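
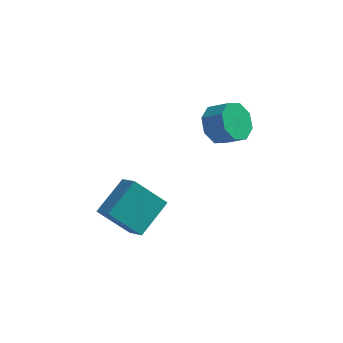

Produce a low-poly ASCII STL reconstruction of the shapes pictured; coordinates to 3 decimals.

solid 
facet normal -0.719 -0.080 0.690
outer loop
vertex -0.588 -3.577 0.302
vertex -1.304 -2.806 -0.355
vertex -1.357 -5.128 -0.68
endloop
endfacet
facet normal 0.577 -0.622 0.530
outer loop
vertex 0.024 -4.974 -2.005
vertex -0.588 -3.577 0.302
vertex -1.357 -5.128 -0.68
endloop
endfacet
facet normal -0.719 -0.080 0.690
outer loop
vertex -1.357 -5.128 -0.68
vertex -1.304 -2.806 -0.355
vertex -2.073 -4.357 -1.336
endloop
endfacet
facet normal -0.387 -0.779 -0.494
outer loop
vertex -2.073 -4.357 -1.336
vertex 0.024 -4.974 -2.005
vertex -1.357 -5.128 -0.68
endloop
endfacet
facet normal 0.386 0.779 0.493
outer loop
vertex -0.588 -3.577 0.302
vertex 0.077 -2.652 -1.68
vertex -1.304 -2.806 -0.355
endloop
endfacet
facet normal 0.578 -0.621 0.529
outer loop
vertex 0.793 -3.423 -1.024
vertex -0.588 -3.577 0.302
vertex 0.024 -4.974 -2.005
endloop
endfacet
facet normal 0.387 0.779 0.493
outer loop
vertex 0.793 -3.423 -1.024
vertex 0.077 -2.652 -1.68
vertex -0.588 -3.577 0.302
endloop
endfacet
facet normal -0.577 0.621 -0.530
outer loop
vertex -1.304 -2.806 -0.355
vertex 0.077 -2.652 -1.68
vertex -2.073 -4.357 -1.336
endloop
endfacet
facet normal -0.387 -0.779 -0.493
outer loop
vertex -0.692 -4.203 -2.662
vertex 0.024 -4.974 -2.005
vertex -2.073 -4.357 -1.336
endloop
endfacet
facet normal -0.578 0.621 -0.529
outer loop
vertex -2.073 -4.357 -1.336
vertex 0.077 -2.652 -1.68
vertex -0.692 -4.203 -2.662
endloop
endfacet
facet normal 0.719 0.080 -0.690
outer loop
vertex -0.692 -4.203 -2.662
vertex 0.793 -3.423 -1.024
vertex 0.024 -4.974 -2.005
endloop
endfacet
facet normal 0.719 0.080 -0.690
outer loop
vertex 0.077 -2.652 -1.68
vertex 0.793 -3.423 -1.024
vertex -0.692 -4.203 -2.662
endloop
endfacet
facet normal -0.810 0.226 -0.540
outer loop
vertex 2.647 1.58 -0.059
vertex 2.036 1.142 0.674
vertex 2.418 2.105 0.504
endloop
endfacet
facet normal 0.512 0.722 -0.465
outer loop
vertex 2.647 1.58 -0.059
vertex 2.418 2.105 0.504
vertex 3.595 1.315 0.573
endloop
endfacet
facet normal 0.512 0.721 -0.467
outer loop
vertex 3.595 1.315 0.573
vertex 2.418 2.105 0.504
vertex 3.367 1.841 1.136
endloop
endfacet
facet normal 0.810 -0.227 0.540
outer loop
vertex 3.595 1.315 0.573
vertex 3.367 1.841 1.136
vertex 2.984 0.878 1.306
endloop
endfacet
facet normal -0.811 0.226 -0.540
outer loop
vertex 2.418 2.105 0.504
vertex 2.036 1.142 0.674
vertex 1.966 2.067 1.167
endloop
endfacet
facet normal 0.161 0.973 0.165
outer loop
vertex 2.418 2.105 0.504
vertex 1.966 2.067 1.167
vertex 3.367 1.841 1.136
endloop
endfacet
facet normal 0.161 0.973 0.167
outer loop
vertex 3.367 1.841 1.136
vertex 1.966 2.067 1.167
vertex 2.914 1.802 1.799
endloop
endfacet
facet normal 0.810 -0.227 0.540
outer loop
vertex 3.367 1.841 1.136
vertex 2.914 1.802 1.799
vertex 2.984 0.878 1.306
endloop
endfacet
facet normal -0.810 0.227 -0.541
outer loop
vertex 1.966 2.067 1.167
vertex 2.036 1.142 0.674
vertex 1.554 1.487 1.541
endloop
endfacet
facet normal -0.284 0.654 0.701
outer loop
vertex 1.966 2.067 1.167
vertex 1.554 1.487 1.541
vertex 2.914 1.802 1.799
endloop
endfacet
facet normal -0.284 0.654 0.701
outer loop
vertex 2.914 1.802 1.799
vertex 1.554 1.487 1.541
vertex 2.502 1.222 2.173
endloop
endfacet
facet normal 0.810 -0.227 0.540
outer loop
vertex 2.914 1.802 1.799
vertex 2.502 1.222 2.173
vertex 2.984 0.878 1.306
endloop
endfacet
facet normal -0.810 0.226 -0.541
outer loop
vertex 1.554 1.487 1.541
vertex 2.036 1.142 0.674
vertex 1.425 0.705 1.407
endloop
endfacet
facet normal -0.563 -0.048 0.825
outer loop
vertex 1.554 1.487 1.541
vertex 1.425 0.705 1.407
vertex 2.502 1.222 2.173
endloop
endfacet
facet normal -0.563 -0.048 0.825
outer loop
vertex 2.502 1.222 2.173
vertex 1.425 0.705 1.407
vertex 2.373 0.44 2.039
endloop
endfacet
facet normal 0.810 -0.226 0.540
outer loop
vertex 2.502 1.222 2.173
vertex 2.373 0.44 2.039
vertex 2.984 0.878 1.306
endloop
endfacet
facet normal -0.810 0.227 -0.540
outer loop
vertex 1.425 0.705 1.407
vertex 2.036 1.142 0.674
vertex 1.653 0.179 0.844
endloop
endfacet
facet normal -0.512 -0.721 0.466
outer loop
vertex 1.425 0.705 1.407
vertex 1.653 0.179 0.844
vertex 2.373 0.44 2.039
endloop
endfacet
facet normal -0.511 -0.722 0.466
outer loop
vertex 2.373 0.44 2.039
vertex 1.653 0.179 0.844
vertex 2.602 -0.085 1.476
endloop
endfacet
facet normal 0.810 -0.226 0.540
outer loop
vertex 2.373 0.44 2.039
vertex 2.602 -0.085 1.476
vertex 2.984 0.878 1.306
endloop
endfacet
facet normal -0.810 0.227 -0.540
outer loop
vertex 1.653 0.179 0.844
vertex 2.036 1.142 0.674
vertex 2.106 0.218 0.181
endloop
endfacet
facet normal -0.160 -0.973 -0.166
outer loop
vertex 1.653 0.179 0.844
vertex 2.106 0.218 0.181
vertex 2.602 -0.085 1.476
endloop
endfacet
facet normal -0.161 -0.973 -0.166
outer loop
vertex 2.602 -0.085 1.476
vertex 2.106 0.218 0.181
vertex 3.054 -0.047 0.813
endloop
endfacet
facet normal 0.811 -0.226 0.540
outer loop
vertex 2.602 -0.085 1.476
vertex 3.054 -0.047 0.813
vertex 2.984 0.878 1.306
endloop
endfacet
facet normal -0.810 0.227 -0.540
outer loop
vertex 2.106 0.218 0.181
vertex 2.036 1.142 0.674
vertex 2.518 0.798 -0.193
endloop
endfacet
facet normal 0.284 -0.654 -0.701
outer loop
vertex 2.106 0.218 0.181
vertex 2.518 0.798 -0.193
vertex 3.054 -0.047 0.813
endloop
endfacet
facet normal 0.284 -0.654 -0.701
outer loop
vertex 3.054 -0.047 0.813
vertex 2.518 0.798 -0.193
vertex 3.466 0.533 0.439
endloop
endfacet
facet normal 0.810 -0.227 0.541
outer loop
vertex 3.054 -0.047 0.813
vertex 3.466 0.533 0.439
vertex 2.984 0.878 1.306
endloop
endfacet
facet normal -0.810 0.226 -0.540
outer loop
vertex 2.518 0.798 -0.193
vertex 2.036 1.142 0.674
vertex 2.647 1.58 -0.059
endloop
endfacet
facet normal 0.563 0.048 -0.825
outer loop
vertex 2.518 0.798 -0.193
vertex 2.647 1.58 -0.059
vertex 3.466 0.533 0.439
endloop
endfacet
facet normal 0.563 0.048 -0.825
outer loop
vertex 3.466 0.533 0.439
vertex 2.647 1.58 -0.059
vertex 3.595 1.315 0.573
endloop
endfacet
facet normal 0.810 -0.226 0.541
outer loop
vertex 3.466 0.533 0.439
vertex 3.595 1.315 0.573
vertex 2.984 0.878 1.306
endloop
endfacet

endsolid


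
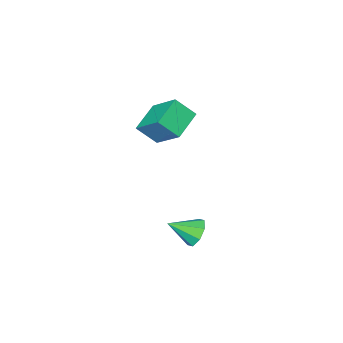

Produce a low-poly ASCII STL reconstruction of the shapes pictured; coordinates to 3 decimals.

solid 
facet normal -0.741 0.453 -0.495
outer loop
vertex 3.434 1.31 -4.255
vertex 3.055 1.357 -3.645
vertex 3.535 1.777 -3.979
endloop
endfacet
facet normal 0.912 0.044 -0.408
outer loop
vertex 3.434 1.31 -4.255
vertex 3.535 1.777 -3.979
vertex 4.025 0.763 -2.995
endloop
endfacet
facet normal -0.741 0.453 -0.495
outer loop
vertex 3.535 1.777 -3.979
vertex 3.055 1.357 -3.645
vertex 3.354 1.997 -3.507
endloop
endfacet
facet normal 0.858 0.505 0.093
outer loop
vertex 3.535 1.777 -3.979
vertex 3.354 1.997 -3.507
vertex 4.025 0.763 -2.995
endloop
endfacet
facet normal -0.741 0.453 -0.495
outer loop
vertex 3.354 1.997 -3.507
vertex 3.055 1.357 -3.645
vertex 2.998 1.842 -3.116
endloop
endfacet
facet normal 0.498 0.549 0.671
outer loop
vertex 3.354 1.997 -3.507
vertex 2.998 1.842 -3.116
vertex 4.025 0.763 -2.995
endloop
endfacet
facet normal -0.741 0.453 -0.495
outer loop
vertex 2.998 1.842 -3.116
vertex 3.055 1.357 -3.645
vertex 2.675 1.403 -3.034
endloop
endfacet
facet normal 0.044 0.152 0.987
outer loop
vertex 2.998 1.842 -3.116
vertex 2.675 1.403 -3.034
vertex 4.025 0.763 -2.995
endloop
endfacet
facet normal -0.741 0.454 -0.495
outer loop
vertex 2.675 1.403 -3.034
vertex 3.055 1.357 -3.645
vertex 2.574 0.937 -3.31
endloop
endfacet
facet normal -0.241 -0.455 0.857
outer loop
vertex 2.675 1.403 -3.034
vertex 2.574 0.937 -3.31
vertex 4.025 0.763 -2.995
endloop
endfacet
facet normal -0.741 0.453 -0.495
outer loop
vertex 2.574 0.937 -3.31
vertex 3.055 1.357 -3.645
vertex 2.755 0.717 -3.782
endloop
endfacet
facet normal -0.187 -0.916 0.355
outer loop
vertex 2.574 0.937 -3.31
vertex 2.755 0.717 -3.782
vertex 4.025 0.763 -2.995
endloop
endfacet
facet normal -0.741 0.453 -0.496
outer loop
vertex 2.755 0.717 -3.782
vertex 3.055 1.357 -3.645
vertex 3.111 0.871 -4.173
endloop
endfacet
facet normal 0.172 -0.960 -0.221
outer loop
vertex 2.755 0.717 -3.782
vertex 3.111 0.871 -4.173
vertex 4.025 0.763 -2.995
endloop
endfacet
facet normal -0.741 0.453 -0.495
outer loop
vertex 3.111 0.871 -4.173
vertex 3.055 1.357 -3.645
vertex 3.434 1.31 -4.255
endloop
endfacet
facet normal 0.628 -0.562 -0.538
outer loop
vertex 3.111 0.871 -4.173
vertex 3.434 1.31 -4.255
vertex 4.025 0.763 -2.995
endloop
endfacet
facet normal -0.523 0.510 -0.683
outer loop
vertex -0.027 -4.201 -1.322
vertex -0.111 -2.759 -0.181
vertex 1.259 -3.664 -1.905
endloop
endfacet
facet normal 0.046 -0.783 -0.620
outer loop
vertex 1.891 -4.281 -1.079
vertex -0.027 -4.201 -1.322
vertex 1.259 -3.664 -1.905
endloop
endfacet
facet normal -0.523 0.510 -0.683
outer loop
vertex 1.259 -3.664 -1.905
vertex -0.111 -2.759 -0.181
vertex 1.174 -2.222 -0.764
endloop
endfacet
facet normal 0.851 0.355 -0.386
outer loop
vertex 1.174 -2.222 -0.764
vertex 1.891 -4.281 -1.079
vertex 1.259 -3.664 -1.905
endloop
endfacet
facet normal -0.851 -0.355 0.386
outer loop
vertex -0.027 -4.201 -1.322
vertex 0.521 -3.376 0.645
vertex -0.111 -2.759 -0.181
endloop
endfacet
facet normal 0.046 -0.783 -0.620
outer loop
vertex 0.606 -4.818 -0.496
vertex -0.027 -4.201 -1.322
vertex 1.891 -4.281 -1.079
endloop
endfacet
facet normal -0.851 -0.356 0.386
outer loop
vertex 0.606 -4.818 -0.496
vertex 0.521 -3.376 0.645
vertex -0.027 -4.201 -1.322
endloop
endfacet
facet normal -0.046 0.783 0.620
outer loop
vertex -0.111 -2.759 -0.181
vertex 0.521 -3.376 0.645
vertex 1.174 -2.222 -0.764
endloop
endfacet
facet normal 0.851 0.355 -0.387
outer loop
vertex 1.807 -2.839 0.062
vertex 1.891 -4.281 -1.079
vertex 1.174 -2.222 -0.764
endloop
endfacet
facet normal -0.046 0.783 0.620
outer loop
vertex 1.174 -2.222 -0.764
vertex 0.521 -3.376 0.645
vertex 1.807 -2.839 0.062
endloop
endfacet
facet normal 0.523 -0.510 0.683
outer loop
vertex 1.807 -2.839 0.062
vertex 0.606 -4.818 -0.496
vertex 1.891 -4.281 -1.079
endloop
endfacet
facet normal 0.523 -0.510 0.683
outer loop
vertex 0.521 -3.376 0.645
vertex 0.606 -4.818 -0.496
vertex 1.807 -2.839 0.062
endloop
endfacet

endsolid


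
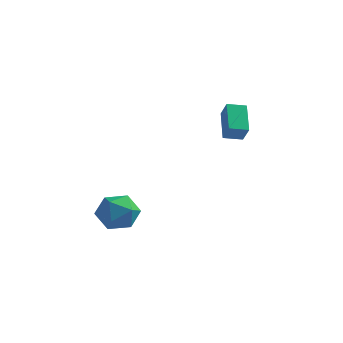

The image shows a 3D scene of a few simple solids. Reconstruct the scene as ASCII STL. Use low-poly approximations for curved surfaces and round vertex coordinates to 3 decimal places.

solid 
facet normal -0.809 -0.562 0.173
outer loop
vertex 3.344 1.674 2.711
vertex 2.732 2.849 3.661
vertex 2.892 2.08 1.917
endloop
endfacet
facet normal 0.376 -0.721 -0.582
outer loop
vertex 3.628 2.591 1.759
vertex 3.344 1.674 2.711
vertex 2.892 2.08 1.917
endloop
endfacet
facet normal -0.809 -0.562 0.173
outer loop
vertex 2.892 2.08 1.917
vertex 2.732 2.849 3.661
vertex 2.28 3.255 2.867
endloop
endfacet
facet normal -0.452 0.406 -0.794
outer loop
vertex 2.28 3.255 2.867
vertex 3.628 2.591 1.759
vertex 2.892 2.08 1.917
endloop
endfacet
facet normal 0.452 -0.406 0.794
outer loop
vertex 3.344 1.674 2.711
vertex 3.468 3.36 3.503
vertex 2.732 2.849 3.661
endloop
endfacet
facet normal 0.376 -0.721 -0.582
outer loop
vertex 4.08 2.185 2.553
vertex 3.344 1.674 2.711
vertex 3.628 2.591 1.759
endloop
endfacet
facet normal 0.452 -0.406 0.794
outer loop
vertex 4.08 2.185 2.553
vertex 3.468 3.36 3.503
vertex 3.344 1.674 2.711
endloop
endfacet
facet normal -0.376 0.721 0.582
outer loop
vertex 2.732 2.849 3.661
vertex 3.468 3.36 3.503
vertex 2.28 3.255 2.867
endloop
endfacet
facet normal -0.452 0.406 -0.794
outer loop
vertex 3.016 3.766 2.709
vertex 3.628 2.591 1.759
vertex 2.28 3.255 2.867
endloop
endfacet
facet normal -0.376 0.721 0.582
outer loop
vertex 2.28 3.255 2.867
vertex 3.468 3.36 3.503
vertex 3.016 3.766 2.709
endloop
endfacet
facet normal 0.809 0.562 -0.173
outer loop
vertex 3.016 3.766 2.709
vertex 4.08 2.185 2.553
vertex 3.628 2.591 1.759
endloop
endfacet
facet normal 0.809 0.562 -0.173
outer loop
vertex 3.468 3.36 3.503
vertex 4.08 2.185 2.553
vertex 3.016 3.766 2.709
endloop
endfacet
facet normal -0.996 -0.017 0.091
outer loop
vertex -2.295 0.764 -3.239
vertex -2.234 -0.23 -2.761
vertex -2.193 0.683 -2.142
endloop
endfacet
facet normal -0.749 0.652 0.118
outer loop
vertex -2.295 0.764 -3.239
vertex -2.193 0.683 -2.142
vertex -1.617 1.445 -2.696
endloop
endfacet
facet normal -0.392 0.780 -0.488
outer loop
vertex -2.295 0.764 -3.239
vertex -1.617 1.445 -2.696
vertex -1.301 1.002 -3.657
endloop
endfacet
facet normal -0.419 0.189 -0.888
outer loop
vertex -2.295 0.764 -3.239
vertex -1.301 1.002 -3.657
vertex -1.683 -0.033 -3.697
endloop
endfacet
facet normal -0.792 -0.303 -0.530
outer loop
vertex -2.295 0.764 -3.239
vertex -1.683 -0.033 -3.697
vertex -2.234 -0.23 -2.761
endloop
endfacet
facet normal -0.287 0.696 0.659
outer loop
vertex -1.617 1.445 -2.696
vertex -2.193 0.683 -2.142
vertex -1.137 0.873 -1.883
endloop
endfacet
facet normal -0.686 -0.387 0.616
outer loop
vertex -2.193 0.683 -2.142
vertex -2.234 -0.23 -2.761
vertex -1.519 -0.162 -1.923
endloop
endfacet
facet normal -0.356 -0.850 -0.388
outer loop
vertex -2.234 -0.23 -2.761
vertex -1.683 -0.033 -3.697
vertex -1.203 -0.605 -2.884
endloop
endfacet
facet normal 0.247 -0.054 -0.968
outer loop
vertex -1.683 -0.033 -3.697
vertex -1.301 1.002 -3.657
vertex -0.627 0.157 -3.438
endloop
endfacet
facet normal 0.290 0.902 -0.320
outer loop
vertex -1.301 1.002 -3.657
vertex -1.617 1.445 -2.696
vertex -0.586 1.07 -2.819
endloop
endfacet
facet normal 0.419 -0.189 0.888
outer loop
vertex -0.525 0.076 -2.341
vertex -1.137 0.873 -1.883
vertex -1.519 -0.162 -1.923
endloop
endfacet
facet normal 0.392 -0.780 0.488
outer loop
vertex -0.525 0.076 -2.341
vertex -1.519 -0.162 -1.923
vertex -1.203 -0.605 -2.884
endloop
endfacet
facet normal 0.749 -0.652 -0.118
outer loop
vertex -0.525 0.076 -2.341
vertex -1.203 -0.605 -2.884
vertex -0.627 0.157 -3.438
endloop
endfacet
facet normal 0.996 0.017 -0.091
outer loop
vertex -0.525 0.076 -2.341
vertex -0.627 0.157 -3.438
vertex -0.586 1.07 -2.819
endloop
endfacet
facet normal 0.792 0.303 0.530
outer loop
vertex -0.525 0.076 -2.341
vertex -0.586 1.07 -2.819
vertex -1.137 0.873 -1.883
endloop
endfacet
facet normal -0.247 0.054 0.968
outer loop
vertex -1.519 -0.162 -1.923
vertex -1.137 0.873 -1.883
vertex -2.193 0.683 -2.142
endloop
endfacet
facet normal -0.290 -0.902 0.320
outer loop
vertex -1.203 -0.605 -2.884
vertex -1.519 -0.162 -1.923
vertex -2.234 -0.23 -2.761
endloop
endfacet
facet normal 0.287 -0.696 -0.659
outer loop
vertex -0.627 0.157 -3.438
vertex -1.203 -0.605 -2.884
vertex -1.683 -0.033 -3.697
endloop
endfacet
facet normal 0.686 0.387 -0.616
outer loop
vertex -0.586 1.07 -2.819
vertex -0.627 0.157 -3.438
vertex -1.301 1.002 -3.657
endloop
endfacet
facet normal 0.356 0.850 0.388
outer loop
vertex -1.137 0.873 -1.883
vertex -0.586 1.07 -2.819
vertex -1.617 1.445 -2.696
endloop
endfacet

endsolid


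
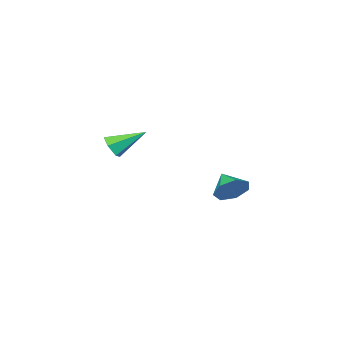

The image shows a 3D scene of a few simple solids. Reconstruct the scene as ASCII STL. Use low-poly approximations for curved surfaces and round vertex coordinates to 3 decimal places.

solid 
facet normal 0.283 0.838 -0.466
outer loop
vertex -1.524 2.132 -2.262
vertex -2.413 2.112 -2.839
vertex -2.244 2.576 -1.901
endloop
endfacet
facet normal 0.308 -0.248 0.919
outer loop
vertex -1.524 2.132 -2.262
vertex -2.244 2.576 -1.901
vertex -2.827 0.888 -2.161
endloop
endfacet
facet normal 0.283 0.838 -0.466
outer loop
vertex -2.244 2.576 -1.901
vertex -2.413 2.112 -2.839
vertex -3.092 2.67 -2.247
endloop
endfacet
facet normal -0.379 -0.012 0.925
outer loop
vertex -2.244 2.576 -1.901
vertex -3.092 2.67 -2.247
vertex -2.827 0.888 -2.161
endloop
endfacet
facet normal 0.284 0.839 -0.465
outer loop
vertex -3.092 2.67 -2.247
vertex -2.413 2.112 -2.839
vertex -3.428 2.345 -3.039
endloop
endfacet
facet normal -0.897 -0.113 0.427
outer loop
vertex -3.092 2.67 -2.247
vertex -3.428 2.345 -3.039
vertex -2.827 0.888 -2.161
endloop
endfacet
facet normal 0.284 0.839 -0.465
outer loop
vertex -3.428 2.345 -3.039
vertex -2.413 2.112 -2.839
vertex -3.0 1.844 -3.681
endloop
endfacet
facet normal -0.857 -0.475 -0.201
outer loop
vertex -3.428 2.345 -3.039
vertex -3.0 1.844 -3.681
vertex -2.827 0.888 -2.161
endloop
endfacet
facet normal 0.284 0.839 -0.465
outer loop
vertex -3.0 1.844 -3.681
vertex -2.413 2.112 -2.839
vertex -2.13 1.545 -3.689
endloop
endfacet
facet normal -0.288 -0.825 -0.486
outer loop
vertex -3.0 1.844 -3.681
vertex -2.13 1.545 -3.689
vertex -2.827 0.888 -2.161
endloop
endfacet
facet normal 0.283 0.839 -0.465
outer loop
vertex -2.13 1.545 -3.689
vertex -2.413 2.112 -2.839
vertex -1.473 1.673 -3.058
endloop
endfacet
facet normal 0.380 -0.900 -0.213
outer loop
vertex -2.13 1.545 -3.689
vertex -1.473 1.673 -3.058
vertex -2.827 0.888 -2.161
endloop
endfacet
facet normal 0.283 0.839 -0.465
outer loop
vertex -1.473 1.673 -3.058
vertex -2.413 2.112 -2.839
vertex -1.524 2.132 -2.262
endloop
endfacet
facet normal 0.646 -0.643 0.412
outer loop
vertex -1.473 1.673 -3.058
vertex -1.524 2.132 -2.262
vertex -2.827 0.888 -2.161
endloop
endfacet
facet normal 0.670 -0.543 -0.507
outer loop
vertex 5.148 1.108 2.187
vertex 4.576 0.739 1.826
vertex 4.87 1.384 1.524
endloop
endfacet
facet normal 0.403 0.892 0.203
outer loop
vertex 5.148 1.108 2.187
vertex 4.87 1.384 1.524
vertex 3.244 1.821 2.834
endloop
endfacet
facet normal 0.670 -0.543 -0.507
outer loop
vertex 4.87 1.384 1.524
vertex 4.576 0.739 1.826
vertex 4.299 1.016 1.163
endloop
endfacet
facet normal -0.201 0.827 -0.525
outer loop
vertex 4.87 1.384 1.524
vertex 4.299 1.016 1.163
vertex 3.244 1.821 2.834
endloop
endfacet
facet normal 0.669 -0.543 -0.507
outer loop
vertex 4.299 1.016 1.163
vertex 4.576 0.739 1.826
vertex 4.004 0.371 1.465
endloop
endfacet
facet normal -0.816 0.108 -0.567
outer loop
vertex 4.299 1.016 1.163
vertex 4.004 0.371 1.465
vertex 3.244 1.821 2.834
endloop
endfacet
facet normal 0.669 -0.543 -0.507
outer loop
vertex 4.004 0.371 1.465
vertex 4.576 0.739 1.826
vertex 4.282 0.095 2.128
endloop
endfacet
facet normal -0.828 -0.547 0.120
outer loop
vertex 4.004 0.371 1.465
vertex 4.282 0.095 2.128
vertex 3.244 1.821 2.834
endloop
endfacet
facet normal 0.669 -0.543 -0.507
outer loop
vertex 4.282 0.095 2.128
vertex 4.576 0.739 1.826
vertex 4.854 0.463 2.489
endloop
endfacet
facet normal -0.225 -0.482 0.847
outer loop
vertex 4.282 0.095 2.128
vertex 4.854 0.463 2.489
vertex 3.244 1.821 2.834
endloop
endfacet
facet normal 0.670 -0.543 -0.507
outer loop
vertex 4.854 0.463 2.489
vertex 4.576 0.739 1.826
vertex 5.148 1.108 2.187
endloop
endfacet
facet normal 0.391 0.238 0.889
outer loop
vertex 4.854 0.463 2.489
vertex 5.148 1.108 2.187
vertex 3.244 1.821 2.834
endloop
endfacet

endsolid


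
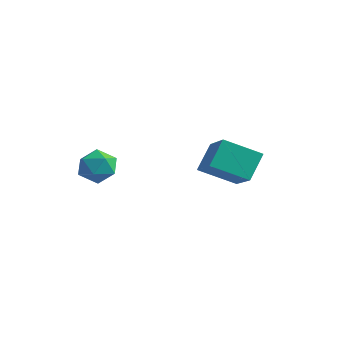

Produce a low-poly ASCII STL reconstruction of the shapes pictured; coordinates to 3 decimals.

solid 
facet normal -0.693 -0.571 0.440
outer loop
vertex 2.998 1.208 0.669
vertex 1.508 2.192 -0.398
vertex 3.125 0.202 -0.436
endloop
endfacet
facet normal 0.717 -0.473 0.513
outer loop
vertex 4.392 1.248 -1.242
vertex 2.998 1.208 0.669
vertex 3.125 0.202 -0.436
endloop
endfacet
facet normal -0.693 -0.571 0.440
outer loop
vertex 3.125 0.202 -0.436
vertex 1.508 2.192 -0.398
vertex 1.635 1.186 -1.503
endloop
endfacet
facet normal 0.085 -0.671 -0.737
outer loop
vertex 1.635 1.186 -1.503
vertex 4.392 1.248 -1.242
vertex 3.125 0.202 -0.436
endloop
endfacet
facet normal -0.085 0.671 0.737
outer loop
vertex 2.998 1.208 0.669
vertex 2.775 3.238 -1.204
vertex 1.508 2.192 -0.398
endloop
endfacet
facet normal 0.717 -0.473 0.513
outer loop
vertex 4.265 2.254 -0.137
vertex 2.998 1.208 0.669
vertex 4.392 1.248 -1.242
endloop
endfacet
facet normal -0.085 0.671 0.737
outer loop
vertex 4.265 2.254 -0.137
vertex 2.775 3.238 -1.204
vertex 2.998 1.208 0.669
endloop
endfacet
facet normal -0.717 0.473 -0.513
outer loop
vertex 1.508 2.192 -0.398
vertex 2.775 3.238 -1.204
vertex 1.635 1.186 -1.503
endloop
endfacet
facet normal 0.085 -0.671 -0.737
outer loop
vertex 2.902 2.232 -2.309
vertex 4.392 1.248 -1.242
vertex 1.635 1.186 -1.503
endloop
endfacet
facet normal -0.717 0.473 -0.513
outer loop
vertex 1.635 1.186 -1.503
vertex 2.775 3.238 -1.204
vertex 2.902 2.232 -2.309
endloop
endfacet
facet normal 0.693 0.571 -0.440
outer loop
vertex 2.902 2.232 -2.309
vertex 4.265 2.254 -0.137
vertex 4.392 1.248 -1.242
endloop
endfacet
facet normal 0.693 0.571 -0.440
outer loop
vertex 2.775 3.238 -1.204
vertex 4.265 2.254 -0.137
vertex 2.902 2.232 -2.309
endloop
endfacet
facet normal -0.770 0.434 0.468
outer loop
vertex -0.672 -2.124 -0.381
vertex -1.048 -2.956 -0.228
vertex -0.465 -2.59 0.391
endloop
endfacet
facet normal -0.175 0.821 0.543
outer loop
vertex -0.672 -2.124 -0.381
vertex -0.465 -2.59 0.391
vertex 0.199 -2.143 -0.071
endloop
endfacet
facet normal 0.060 0.992 -0.109
outer loop
vertex -0.672 -2.124 -0.381
vertex 0.199 -2.143 -0.071
vertex 0.028 -2.232 -0.976
endloop
endfacet
facet normal -0.389 0.711 -0.586
outer loop
vertex -0.672 -2.124 -0.381
vertex 0.028 -2.232 -0.976
vertex -0.743 -2.734 -1.073
endloop
endfacet
facet normal -0.902 0.365 -0.230
outer loop
vertex -0.672 -2.124 -0.381
vertex -0.743 -2.734 -1.073
vertex -1.048 -2.956 -0.228
endloop
endfacet
facet normal 0.318 0.411 0.855
outer loop
vertex 0.199 -2.143 -0.071
vertex -0.465 -2.59 0.391
vertex 0.363 -2.986 0.273
endloop
endfacet
facet normal -0.643 -0.217 0.734
outer loop
vertex -0.465 -2.59 0.391
vertex -1.048 -2.956 -0.228
vertex -0.408 -3.488 0.176
endloop
endfacet
facet normal -0.858 -0.328 -0.396
outer loop
vertex -1.048 -2.956 -0.228
vertex -0.743 -2.734 -1.073
vertex -0.579 -3.577 -0.729
endloop
endfacet
facet normal -0.028 0.231 -0.973
outer loop
vertex -0.743 -2.734 -1.073
vertex 0.028 -2.232 -0.976
vertex 0.085 -3.13 -1.191
endloop
endfacet
facet normal 0.698 0.688 -0.200
outer loop
vertex 0.028 -2.232 -0.976
vertex 0.199 -2.143 -0.071
vertex 0.668 -2.764 -0.572
endloop
endfacet
facet normal 0.389 -0.711 0.586
outer loop
vertex 0.292 -3.596 -0.419
vertex 0.363 -2.986 0.273
vertex -0.408 -3.488 0.176
endloop
endfacet
facet normal -0.060 -0.992 0.109
outer loop
vertex 0.292 -3.596 -0.419
vertex -0.408 -3.488 0.176
vertex -0.579 -3.577 -0.729
endloop
endfacet
facet normal 0.175 -0.821 -0.543
outer loop
vertex 0.292 -3.596 -0.419
vertex -0.579 -3.577 -0.729
vertex 0.085 -3.13 -1.191
endloop
endfacet
facet normal 0.770 -0.434 -0.468
outer loop
vertex 0.292 -3.596 -0.419
vertex 0.085 -3.13 -1.191
vertex 0.668 -2.764 -0.572
endloop
endfacet
facet normal 0.902 -0.365 0.230
outer loop
vertex 0.292 -3.596 -0.419
vertex 0.668 -2.764 -0.572
vertex 0.363 -2.986 0.273
endloop
endfacet
facet normal 0.028 -0.231 0.973
outer loop
vertex -0.408 -3.488 0.176
vertex 0.363 -2.986 0.273
vertex -0.465 -2.59 0.391
endloop
endfacet
facet normal -0.698 -0.688 0.200
outer loop
vertex -0.579 -3.577 -0.729
vertex -0.408 -3.488 0.176
vertex -1.048 -2.956 -0.228
endloop
endfacet
facet normal -0.318 -0.411 -0.855
outer loop
vertex 0.085 -3.13 -1.191
vertex -0.579 -3.577 -0.729
vertex -0.743 -2.734 -1.073
endloop
endfacet
facet normal 0.643 0.217 -0.734
outer loop
vertex 0.668 -2.764 -0.572
vertex 0.085 -3.13 -1.191
vertex 0.028 -2.232 -0.976
endloop
endfacet
facet normal 0.858 0.328 0.396
outer loop
vertex 0.363 -2.986 0.273
vertex 0.668 -2.764 -0.572
vertex 0.199 -2.143 -0.071
endloop
endfacet

endsolid


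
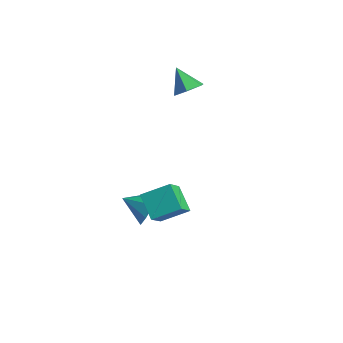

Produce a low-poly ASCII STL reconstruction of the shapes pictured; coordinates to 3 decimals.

solid 
facet normal 0.680 -0.017 -0.733
outer loop
vertex -1.008 2.559 1.61
vertex -1.62 2.237 1.049
vertex -1.51 3.116 1.131
endloop
endfacet
facet normal 0.112 0.704 0.701
outer loop
vertex -1.008 2.559 1.61
vertex -1.51 3.116 1.131
vertex -2.66 2.263 2.171
endloop
endfacet
facet normal 0.680 -0.017 -0.733
outer loop
vertex -1.51 3.116 1.131
vertex -1.62 2.237 1.049
vertex -2.122 2.795 0.571
endloop
endfacet
facet normal -0.533 0.840 0.100
outer loop
vertex -1.51 3.116 1.131
vertex -2.122 2.795 0.571
vertex -2.66 2.263 2.171
endloop
endfacet
facet normal 0.680 -0.017 -0.733
outer loop
vertex -2.122 2.795 0.571
vertex -1.62 2.237 1.049
vertex -2.232 1.915 0.489
endloop
endfacet
facet normal -0.951 0.144 -0.272
outer loop
vertex -2.122 2.795 0.571
vertex -2.232 1.915 0.489
vertex -2.66 2.263 2.171
endloop
endfacet
facet normal 0.680 -0.018 -0.733
outer loop
vertex -2.232 1.915 0.489
vertex -1.62 2.237 1.049
vertex -1.73 1.358 0.968
endloop
endfacet
facet normal -0.724 -0.688 -0.042
outer loop
vertex -2.232 1.915 0.489
vertex -1.73 1.358 0.968
vertex -2.66 2.263 2.171
endloop
endfacet
facet normal 0.680 -0.018 -0.733
outer loop
vertex -1.73 1.358 0.968
vertex -1.62 2.237 1.049
vertex -1.118 1.679 1.528
endloop
endfacet
facet normal -0.079 -0.825 0.559
outer loop
vertex -1.73 1.358 0.968
vertex -1.118 1.679 1.528
vertex -2.66 2.263 2.171
endloop
endfacet
facet normal 0.680 -0.017 -0.733
outer loop
vertex -1.118 1.679 1.528
vertex -1.62 2.237 1.049
vertex -1.008 2.559 1.61
endloop
endfacet
facet normal 0.340 -0.129 0.932
outer loop
vertex -1.118 1.679 1.528
vertex -1.008 2.559 1.61
vertex -2.66 2.263 2.171
endloop
endfacet
facet normal -0.503 -0.751 -0.427
outer loop
vertex 4.378 -5.161 -0.995
vertex 3.182 -4.854 -0.125
vertex 3.807 -4.125 -2.145
endloop
endfacet
facet normal 0.791 -0.204 -0.576
outer loop
vertex 4.598 -2.946 -1.475
vertex 4.378 -5.161 -0.995
vertex 3.807 -4.125 -2.145
endloop
endfacet
facet normal -0.503 -0.751 -0.427
outer loop
vertex 3.807 -4.125 -2.145
vertex 3.182 -4.854 -0.125
vertex 2.611 -3.818 -1.275
endloop
endfacet
facet normal -0.346 0.628 -0.697
outer loop
vertex 2.611 -3.818 -1.275
vertex 4.598 -2.946 -1.475
vertex 3.807 -4.125 -2.145
endloop
endfacet
facet normal 0.346 -0.628 0.697
outer loop
vertex 4.378 -5.161 -0.995
vertex 3.973 -3.675 0.545
vertex 3.182 -4.854 -0.125
endloop
endfacet
facet normal 0.791 -0.204 -0.576
outer loop
vertex 5.169 -3.982 -0.325
vertex 4.378 -5.161 -0.995
vertex 4.598 -2.946 -1.475
endloop
endfacet
facet normal 0.346 -0.628 0.697
outer loop
vertex 5.169 -3.982 -0.325
vertex 3.973 -3.675 0.545
vertex 4.378 -5.161 -0.995
endloop
endfacet
facet normal -0.791 0.204 0.576
outer loop
vertex 3.182 -4.854 -0.125
vertex 3.973 -3.675 0.545
vertex 2.611 -3.818 -1.275
endloop
endfacet
facet normal -0.346 0.628 -0.697
outer loop
vertex 3.402 -2.639 -0.605
vertex 4.598 -2.946 -1.475
vertex 2.611 -3.818 -1.275
endloop
endfacet
facet normal -0.791 0.204 0.576
outer loop
vertex 2.611 -3.818 -1.275
vertex 3.973 -3.675 0.545
vertex 3.402 -2.639 -0.605
endloop
endfacet
facet normal 0.503 0.751 0.427
outer loop
vertex 3.402 -2.639 -0.605
vertex 5.169 -3.982 -0.325
vertex 4.598 -2.946 -1.475
endloop
endfacet
facet normal 0.503 0.751 0.427
outer loop
vertex 3.973 -3.675 0.545
vertex 5.169 -3.982 -0.325
vertex 3.402 -2.639 -0.605
endloop
endfacet
facet normal 0.730 0.563 -0.388
outer loop
vertex 1.569 -2.745 -3.275
vertex 0.946 -2.516 -4.115
vertex 1.115 -2.074 -3.155
endloop
endfacet
facet normal -0.075 -0.225 0.972
outer loop
vertex 1.569 -2.745 -3.275
vertex 1.115 -2.074 -3.155
vertex -0.126 -3.344 -3.545
endloop
endfacet
facet normal 0.730 0.563 -0.388
outer loop
vertex 1.115 -2.074 -3.155
vertex 0.946 -2.516 -4.115
vertex 0.562 -1.662 -3.597
endloop
endfacet
facet normal -0.498 0.229 0.836
outer loop
vertex 1.115 -2.074 -3.155
vertex 0.562 -1.662 -3.597
vertex -0.126 -3.344 -3.545
endloop
endfacet
facet normal 0.730 0.563 -0.387
outer loop
vertex 0.562 -1.662 -3.597
vertex 0.946 -2.516 -4.115
vertex 0.235 -1.75 -4.342
endloop
endfacet
facet normal -0.868 0.365 0.338
outer loop
vertex 0.562 -1.662 -3.597
vertex 0.235 -1.75 -4.342
vertex -0.126 -3.344 -3.545
endloop
endfacet
facet normal 0.730 0.563 -0.388
outer loop
vertex 0.235 -1.75 -4.342
vertex 0.946 -2.516 -4.115
vertex 0.324 -2.287 -4.954
endloop
endfacet
facet normal -0.967 0.103 -0.231
outer loop
vertex 0.235 -1.75 -4.342
vertex 0.324 -2.287 -4.954
vertex -0.126 -3.344 -3.545
endloop
endfacet
facet normal 0.730 0.564 -0.387
outer loop
vertex 0.324 -2.287 -4.954
vertex 0.946 -2.516 -4.115
vertex 0.778 -2.958 -5.075
endloop
endfacet
facet normal -0.740 -0.403 -0.539
outer loop
vertex 0.324 -2.287 -4.954
vertex 0.778 -2.958 -5.075
vertex -0.126 -3.344 -3.545
endloop
endfacet
facet normal 0.730 0.563 -0.387
outer loop
vertex 0.778 -2.958 -5.075
vertex 0.946 -2.516 -4.115
vertex 1.33 -3.37 -4.633
endloop
endfacet
facet normal -0.317 -0.858 -0.404
outer loop
vertex 0.778 -2.958 -5.075
vertex 1.33 -3.37 -4.633
vertex -0.126 -3.344 -3.545
endloop
endfacet
facet normal 0.730 0.563 -0.387
outer loop
vertex 1.33 -3.37 -4.633
vertex 0.946 -2.516 -4.115
vertex 1.658 -3.282 -3.887
endloop
endfacet
facet normal 0.053 -0.994 0.094
outer loop
vertex 1.33 -3.37 -4.633
vertex 1.658 -3.282 -3.887
vertex -0.126 -3.344 -3.545
endloop
endfacet
facet normal 0.730 0.563 -0.388
outer loop
vertex 1.658 -3.282 -3.887
vertex 0.946 -2.516 -4.115
vertex 1.569 -2.745 -3.275
endloop
endfacet
facet normal 0.153 -0.732 0.664
outer loop
vertex 1.658 -3.282 -3.887
vertex 1.569 -2.745 -3.275
vertex -0.126 -3.344 -3.545
endloop
endfacet

endsolid


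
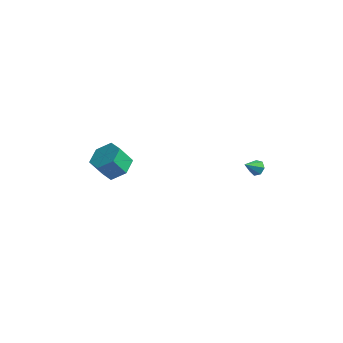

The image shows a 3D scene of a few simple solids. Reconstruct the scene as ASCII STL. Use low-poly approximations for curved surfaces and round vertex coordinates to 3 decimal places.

solid 
facet normal 0.431 0.601 -0.673
outer loop
vertex 4.183 1.175 -0.015
vertex 3.824 1.539 0.08
vertex 4.284 1.469 0.312
endloop
endfacet
facet normal 0.642 -0.658 0.394
outer loop
vertex 4.183 1.175 -0.015
vertex 4.284 1.469 0.312
vertex 3.336 0.861 0.84
endloop
endfacet
facet normal 0.431 0.600 -0.674
outer loop
vertex 4.284 1.469 0.312
vertex 3.824 1.539 0.08
vertex 4.039 1.816 0.464
endloop
endfacet
facet normal 0.499 -0.027 0.866
outer loop
vertex 4.284 1.469 0.312
vertex 4.039 1.816 0.464
vertex 3.336 0.861 0.84
endloop
endfacet
facet normal 0.430 0.600 -0.674
outer loop
vertex 4.039 1.816 0.464
vertex 3.824 1.539 0.08
vertex 3.632 1.954 0.327
endloop
endfacet
facet normal -0.143 0.452 0.880
outer loop
vertex 4.039 1.816 0.464
vertex 3.632 1.954 0.327
vertex 3.336 0.861 0.84
endloop
endfacet
facet normal 0.433 0.600 -0.672
outer loop
vertex 3.632 1.954 0.327
vertex 3.824 1.539 0.08
vertex 3.37 1.78 0.003
endloop
endfacet
facet normal -0.803 0.417 0.425
outer loop
vertex 3.632 1.954 0.327
vertex 3.37 1.78 0.003
vertex 3.336 0.861 0.84
endloop
endfacet
facet normal 0.433 0.601 -0.672
outer loop
vertex 3.37 1.78 0.003
vertex 3.824 1.539 0.08
vertex 3.45 1.425 -0.263
endloop
endfacet
facet normal -0.982 -0.105 -0.155
outer loop
vertex 3.37 1.78 0.003
vertex 3.45 1.425 -0.263
vertex 3.336 0.861 0.84
endloop
endfacet
facet normal 0.433 0.601 -0.672
outer loop
vertex 3.45 1.425 -0.263
vertex 3.824 1.539 0.08
vertex 3.812 1.155 -0.271
endloop
endfacet
facet normal -0.547 -0.721 -0.425
outer loop
vertex 3.45 1.425 -0.263
vertex 3.812 1.155 -0.271
vertex 3.336 0.861 0.84
endloop
endfacet
facet normal 0.432 0.601 -0.672
outer loop
vertex 3.812 1.155 -0.271
vertex 3.824 1.539 0.08
vertex 4.183 1.175 -0.015
endloop
endfacet
facet normal 0.177 -0.968 -0.180
outer loop
vertex 3.812 1.155 -0.271
vertex 4.183 1.175 -0.015
vertex 3.336 0.861 0.84
endloop
endfacet
facet normal 0.485 0.228 -0.844
outer loop
vertex -2.746 -1.331 -0.19
vertex -3.52 -0.749 -0.477
vertex -2.764 -0.354 0.064
endloop
endfacet
facet normal 0.874 -0.107 0.473
outer loop
vertex -2.746 -1.331 -0.19
vertex -2.764 -0.354 0.064
vertex -3.386 -1.633 0.924
endloop
endfacet
facet normal 0.874 -0.107 0.473
outer loop
vertex -3.386 -1.633 0.924
vertex -2.764 -0.354 0.064
vertex -3.404 -0.656 1.178
endloop
endfacet
facet normal -0.485 -0.228 0.844
outer loop
vertex -3.386 -1.633 0.924
vertex -3.404 -0.656 1.178
vertex -4.16 -1.051 0.637
endloop
endfacet
facet normal 0.485 0.228 -0.844
outer loop
vertex -2.764 -0.354 0.064
vertex -3.52 -0.749 -0.477
vertex -3.538 0.228 -0.223
endloop
endfacet
facet normal 0.421 0.785 0.455
outer loop
vertex -2.764 -0.354 0.064
vertex -3.538 0.228 -0.223
vertex -3.404 -0.656 1.178
endloop
endfacet
facet normal 0.421 0.785 0.455
outer loop
vertex -3.404 -0.656 1.178
vertex -3.538 0.228 -0.223
vertex -4.178 -0.074 0.891
endloop
endfacet
facet normal -0.485 -0.228 0.844
outer loop
vertex -3.404 -0.656 1.178
vertex -4.178 -0.074 0.891
vertex -4.16 -1.051 0.637
endloop
endfacet
facet normal 0.485 0.228 -0.844
outer loop
vertex -3.538 0.228 -0.223
vertex -3.52 -0.749 -0.477
vertex -4.294 -0.167 -0.764
endloop
endfacet
facet normal -0.453 0.891 -0.018
outer loop
vertex -3.538 0.228 -0.223
vertex -4.294 -0.167 -0.764
vertex -4.178 -0.074 0.891
endloop
endfacet
facet normal -0.453 0.891 -0.018
outer loop
vertex -4.178 -0.074 0.891
vertex -4.294 -0.167 -0.764
vertex -4.934 -0.469 0.35
endloop
endfacet
facet normal -0.485 -0.228 0.844
outer loop
vertex -4.178 -0.074 0.891
vertex -4.934 -0.469 0.35
vertex -4.16 -1.051 0.637
endloop
endfacet
facet normal 0.485 0.228 -0.844
outer loop
vertex -4.294 -0.167 -0.764
vertex -3.52 -0.749 -0.477
vertex -4.276 -1.144 -1.018
endloop
endfacet
facet normal -0.874 0.107 -0.473
outer loop
vertex -4.294 -0.167 -0.764
vertex -4.276 -1.144 -1.018
vertex -4.934 -0.469 0.35
endloop
endfacet
facet normal -0.874 0.107 -0.473
outer loop
vertex -4.934 -0.469 0.35
vertex -4.276 -1.144 -1.018
vertex -4.916 -1.446 0.096
endloop
endfacet
facet normal -0.485 -0.228 0.844
outer loop
vertex -4.934 -0.469 0.35
vertex -4.916 -1.446 0.096
vertex -4.16 -1.051 0.637
endloop
endfacet
facet normal 0.485 0.228 -0.844
outer loop
vertex -4.276 -1.144 -1.018
vertex -3.52 -0.749 -0.477
vertex -3.502 -1.726 -0.731
endloop
endfacet
facet normal -0.421 -0.785 -0.455
outer loop
vertex -4.276 -1.144 -1.018
vertex -3.502 -1.726 -0.731
vertex -4.916 -1.446 0.096
endloop
endfacet
facet normal -0.421 -0.785 -0.455
outer loop
vertex -4.916 -1.446 0.096
vertex -3.502 -1.726 -0.731
vertex -4.142 -2.028 0.383
endloop
endfacet
facet normal -0.485 -0.228 0.844
outer loop
vertex -4.916 -1.446 0.096
vertex -4.142 -2.028 0.383
vertex -4.16 -1.051 0.637
endloop
endfacet
facet normal 0.485 0.228 -0.844
outer loop
vertex -3.502 -1.726 -0.731
vertex -3.52 -0.749 -0.477
vertex -2.746 -1.331 -0.19
endloop
endfacet
facet normal 0.453 -0.891 0.018
outer loop
vertex -3.502 -1.726 -0.731
vertex -2.746 -1.331 -0.19
vertex -4.142 -2.028 0.383
endloop
endfacet
facet normal 0.453 -0.891 0.018
outer loop
vertex -4.142 -2.028 0.383
vertex -2.746 -1.331 -0.19
vertex -3.386 -1.633 0.924
endloop
endfacet
facet normal -0.485 -0.228 0.844
outer loop
vertex -4.142 -2.028 0.383
vertex -3.386 -1.633 0.924
vertex -4.16 -1.051 0.637
endloop
endfacet

endsolid


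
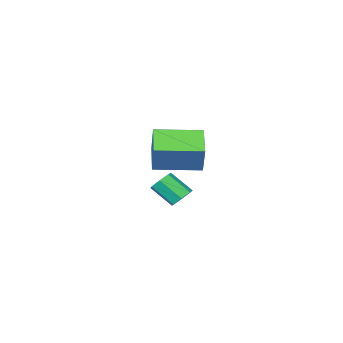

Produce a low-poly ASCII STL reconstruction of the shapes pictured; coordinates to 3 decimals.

solid 
facet normal -0.572 -0.697 0.432
outer loop
vertex 0.442 -4.157 -1.029
vertex -1.112 -2.933 -1.109
vertex 0.114 -4.653 -2.263
endloop
endfacet
facet normal 0.785 -0.619 0.040
outer loop
vertex 0.972 -3.607 -2.911
vertex 0.442 -4.157 -1.029
vertex 0.114 -4.653 -2.263
endloop
endfacet
facet normal -0.572 -0.697 0.432
outer loop
vertex 0.114 -4.653 -2.263
vertex -1.112 -2.933 -1.109
vertex -1.44 -3.429 -2.343
endloop
endfacet
facet normal -0.239 -0.362 -0.901
outer loop
vertex -1.44 -3.429 -2.343
vertex 0.972 -3.607 -2.911
vertex 0.114 -4.653 -2.263
endloop
endfacet
facet normal 0.239 0.362 0.901
outer loop
vertex 0.442 -4.157 -1.029
vertex -0.254 -1.887 -1.757
vertex -1.112 -2.933 -1.109
endloop
endfacet
facet normal 0.785 -0.619 0.040
outer loop
vertex 1.3 -3.111 -1.677
vertex 0.442 -4.157 -1.029
vertex 0.972 -3.607 -2.911
endloop
endfacet
facet normal 0.239 0.362 0.901
outer loop
vertex 1.3 -3.111 -1.677
vertex -0.254 -1.887 -1.757
vertex 0.442 -4.157 -1.029
endloop
endfacet
facet normal -0.785 0.619 -0.040
outer loop
vertex -1.112 -2.933 -1.109
vertex -0.254 -1.887 -1.757
vertex -1.44 -3.429 -2.343
endloop
endfacet
facet normal -0.239 -0.362 -0.901
outer loop
vertex -0.582 -2.383 -2.991
vertex 0.972 -3.607 -2.911
vertex -1.44 -3.429 -2.343
endloop
endfacet
facet normal -0.785 0.619 -0.040
outer loop
vertex -1.44 -3.429 -2.343
vertex -0.254 -1.887 -1.757
vertex -0.582 -2.383 -2.991
endloop
endfacet
facet normal 0.572 0.697 -0.432
outer loop
vertex -0.582 -2.383 -2.991
vertex 1.3 -3.111 -1.677
vertex 0.972 -3.607 -2.911
endloop
endfacet
facet normal 0.572 0.697 -0.432
outer loop
vertex -0.254 -1.887 -1.757
vertex 1.3 -3.111 -1.677
vertex -0.582 -2.383 -2.991
endloop
endfacet
facet normal -0.325 0.674 -0.663
outer loop
vertex 4.064 1.669 -2.017
vertex 3.726 1.321 -2.205
vertex 3.658 1.665 -1.822
endloop
endfacet
facet normal 0.286 0.739 0.610
outer loop
vertex 4.064 1.669 -2.017
vertex 3.658 1.665 -1.822
vertex 4.432 0.907 -1.267
endloop
endfacet
facet normal 0.287 0.739 0.610
outer loop
vertex 4.432 0.907 -1.267
vertex 3.658 1.665 -1.822
vertex 4.025 0.904 -1.072
endloop
endfacet
facet normal 0.323 -0.673 0.665
outer loop
vertex 4.432 0.907 -1.267
vertex 4.025 0.904 -1.072
vertex 4.094 0.559 -1.455
endloop
endfacet
facet normal -0.326 0.674 -0.663
outer loop
vertex 3.658 1.665 -1.822
vertex 3.726 1.321 -2.205
vertex 3.303 1.402 -1.915
endloop
endfacet
facet normal -0.525 0.455 0.719
outer loop
vertex 3.658 1.665 -1.822
vertex 3.303 1.402 -1.915
vertex 4.025 0.904 -1.072
endloop
endfacet
facet normal -0.525 0.455 0.719
outer loop
vertex 4.025 0.904 -1.072
vertex 3.303 1.402 -1.915
vertex 3.67 0.641 -1.165
endloop
endfacet
facet normal 0.324 -0.673 0.665
outer loop
vertex 4.025 0.904 -1.072
vertex 3.67 0.641 -1.165
vertex 4.094 0.559 -1.455
endloop
endfacet
facet normal -0.326 0.673 -0.664
outer loop
vertex 3.303 1.402 -1.915
vertex 3.726 1.321 -2.205
vertex 3.267 1.078 -2.226
endloop
endfacet
facet normal -0.942 -0.171 0.287
outer loop
vertex 3.303 1.402 -1.915
vertex 3.267 1.078 -2.226
vertex 3.67 0.641 -1.165
endloop
endfacet
facet normal -0.942 -0.171 0.287
outer loop
vertex 3.67 0.641 -1.165
vertex 3.267 1.078 -2.226
vertex 3.634 0.317 -1.476
endloop
endfacet
facet normal 0.324 -0.674 0.664
outer loop
vertex 3.67 0.641 -1.165
vertex 3.634 0.317 -1.476
vertex 4.094 0.559 -1.455
endloop
endfacet
facet normal -0.326 0.673 -0.664
outer loop
vertex 3.267 1.078 -2.226
vertex 3.726 1.321 -2.205
vertex 3.577 0.936 -2.522
endloop
endfacet
facet normal -0.650 -0.669 -0.360
outer loop
vertex 3.267 1.078 -2.226
vertex 3.577 0.936 -2.522
vertex 3.634 0.317 -1.476
endloop
endfacet
facet normal -0.650 -0.669 -0.360
outer loop
vertex 3.634 0.317 -1.476
vertex 3.577 0.936 -2.522
vertex 3.944 0.175 -1.772
endloop
endfacet
facet normal 0.324 -0.674 0.663
outer loop
vertex 3.634 0.317 -1.476
vertex 3.944 0.175 -1.772
vertex 4.094 0.559 -1.455
endloop
endfacet
facet normal -0.326 0.673 -0.664
outer loop
vertex 3.577 0.936 -2.522
vertex 3.726 1.321 -2.205
vertex 3.999 1.084 -2.579
endloop
endfacet
facet normal 0.133 -0.663 -0.737
outer loop
vertex 3.577 0.936 -2.522
vertex 3.999 1.084 -2.579
vertex 3.944 0.175 -1.772
endloop
endfacet
facet normal 0.132 -0.663 -0.737
outer loop
vertex 3.944 0.175 -1.772
vertex 3.999 1.084 -2.579
vertex 4.367 0.323 -1.829
endloop
endfacet
facet normal 0.325 -0.674 0.663
outer loop
vertex 3.944 0.175 -1.772
vertex 4.367 0.323 -1.829
vertex 4.094 0.559 -1.455
endloop
endfacet
facet normal -0.324 0.674 -0.664
outer loop
vertex 3.999 1.084 -2.579
vertex 3.726 1.321 -2.205
vertex 4.216 1.41 -2.354
endloop
endfacet
facet normal 0.815 -0.157 -0.559
outer loop
vertex 3.999 1.084 -2.579
vertex 4.216 1.41 -2.354
vertex 4.367 0.323 -1.829
endloop
endfacet
facet normal 0.815 -0.157 -0.559
outer loop
vertex 4.367 0.323 -1.829
vertex 4.216 1.41 -2.354
vertex 4.584 0.649 -1.604
endloop
endfacet
facet normal 0.325 -0.674 0.663
outer loop
vertex 4.367 0.323 -1.829
vertex 4.584 0.649 -1.604
vertex 4.094 0.559 -1.455
endloop
endfacet
facet normal -0.324 0.674 -0.664
outer loop
vertex 4.216 1.41 -2.354
vertex 3.726 1.321 -2.205
vertex 4.064 1.669 -2.017
endloop
endfacet
facet normal 0.884 0.467 0.040
outer loop
vertex 4.216 1.41 -2.354
vertex 4.064 1.669 -2.017
vertex 4.584 0.649 -1.604
endloop
endfacet
facet normal 0.883 0.467 0.041
outer loop
vertex 4.584 0.649 -1.604
vertex 4.064 1.669 -2.017
vertex 4.432 0.907 -1.267
endloop
endfacet
facet normal 0.325 -0.674 0.663
outer loop
vertex 4.584 0.649 -1.604
vertex 4.432 0.907 -1.267
vertex 4.094 0.559 -1.455
endloop
endfacet

endsolid


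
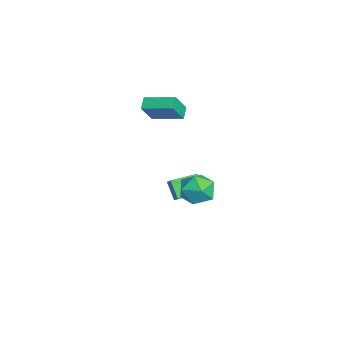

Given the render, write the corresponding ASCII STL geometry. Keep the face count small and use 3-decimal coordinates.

solid 
facet normal -0.436 0.397 -0.808
outer loop
vertex -5.087 -2.58 2.974
vertex -4.294 -0.839 3.402
vertex -4.388 -2.781 2.498
endloop
endfacet
facet normal -0.404 -0.888 -0.219
outer loop
vertex -3.686 -3.421 3.798
vertex -5.087 -2.58 2.974
vertex -4.388 -2.781 2.498
endloop
endfacet
facet normal -0.436 0.397 -0.808
outer loop
vertex -4.388 -2.781 2.498
vertex -4.294 -0.839 3.402
vertex -3.594 -1.041 2.925
endloop
endfacet
facet normal 0.804 -0.232 -0.548
outer loop
vertex -3.594 -1.041 2.925
vertex -3.686 -3.421 3.798
vertex -4.388 -2.781 2.498
endloop
endfacet
facet normal -0.804 0.231 0.548
outer loop
vertex -5.087 -2.58 2.974
vertex -3.592 -1.479 4.702
vertex -4.294 -0.839 3.402
endloop
endfacet
facet normal -0.405 -0.888 -0.218
outer loop
vertex -4.386 -3.219 4.275
vertex -5.087 -2.58 2.974
vertex -3.686 -3.421 3.798
endloop
endfacet
facet normal -0.804 0.233 0.547
outer loop
vertex -4.386 -3.219 4.275
vertex -3.592 -1.479 4.702
vertex -5.087 -2.58 2.974
endloop
endfacet
facet normal 0.405 0.888 0.218
outer loop
vertex -4.294 -0.839 3.402
vertex -3.592 -1.479 4.702
vertex -3.594 -1.041 2.925
endloop
endfacet
facet normal 0.804 -0.232 -0.547
outer loop
vertex -2.893 -1.68 4.226
vertex -3.686 -3.421 3.798
vertex -3.594 -1.041 2.925
endloop
endfacet
facet normal 0.404 0.888 0.218
outer loop
vertex -3.594 -1.041 2.925
vertex -3.592 -1.479 4.702
vertex -2.893 -1.68 4.226
endloop
endfacet
facet normal 0.436 -0.397 0.808
outer loop
vertex -2.893 -1.68 4.226
vertex -4.386 -3.219 4.275
vertex -3.686 -3.421 3.798
endloop
endfacet
facet normal 0.436 -0.397 0.808
outer loop
vertex -3.592 -1.479 4.702
vertex -4.386 -3.219 4.275
vertex -2.893 -1.68 4.226
endloop
endfacet
facet normal -0.590 -0.263 0.763
outer loop
vertex -1.799 -1.89 -0.993
vertex -2.244 -0.364 -0.812
vertex -2.594 -2.043 -1.66
endloop
endfacet
facet normal 0.279 -0.954 -0.113
outer loop
vertex -1.816 -1.696 -2.668
vertex -1.799 -1.89 -0.993
vertex -2.594 -2.043 -1.66
endloop
endfacet
facet normal -0.589 -0.263 0.764
outer loop
vertex -2.594 -2.043 -1.66
vertex -2.244 -0.364 -0.812
vertex -3.04 -0.517 -1.479
endloop
endfacet
facet normal -0.758 -0.146 -0.635
outer loop
vertex -3.04 -0.517 -1.479
vertex -1.816 -1.696 -2.668
vertex -2.594 -2.043 -1.66
endloop
endfacet
facet normal 0.758 0.146 0.635
outer loop
vertex -1.799 -1.89 -0.993
vertex -1.466 -0.017 -1.82
vertex -2.244 -0.364 -0.812
endloop
endfacet
facet normal 0.278 -0.954 -0.113
outer loop
vertex -1.02 -1.543 -2.001
vertex -1.799 -1.89 -0.993
vertex -1.816 -1.696 -2.668
endloop
endfacet
facet normal 0.758 0.146 0.636
outer loop
vertex -1.02 -1.543 -2.001
vertex -1.466 -0.017 -1.82
vertex -1.799 -1.89 -0.993
endloop
endfacet
facet normal -0.278 0.954 0.113
outer loop
vertex -2.244 -0.364 -0.812
vertex -1.466 -0.017 -1.82
vertex -3.04 -0.517 -1.479
endloop
endfacet
facet normal -0.758 -0.146 -0.636
outer loop
vertex -2.261 -0.17 -2.487
vertex -1.816 -1.696 -2.668
vertex -3.04 -0.517 -1.479
endloop
endfacet
facet normal -0.278 0.954 0.113
outer loop
vertex -3.04 -0.517 -1.479
vertex -1.466 -0.017 -1.82
vertex -2.261 -0.17 -2.487
endloop
endfacet
facet normal 0.590 0.263 -0.764
outer loop
vertex -2.261 -0.17 -2.487
vertex -1.02 -1.543 -2.001
vertex -1.816 -1.696 -2.668
endloop
endfacet
facet normal 0.590 0.263 -0.763
outer loop
vertex -1.466 -0.017 -1.82
vertex -1.02 -1.543 -2.001
vertex -2.261 -0.17 -2.487
endloop
endfacet
facet normal -0.909 0.398 -0.127
outer loop
vertex 2.667 0.054 1.322
vertex 2.236 -0.976 1.181
vertex 2.289 -0.525 2.21
endloop
endfacet
facet normal -0.513 0.802 0.305
outer loop
vertex 2.667 0.054 1.322
vertex 2.289 -0.525 2.21
vertex 3.248 0.059 2.286
endloop
endfacet
facet normal 0.076 0.996 -0.051
outer loop
vertex 2.667 0.054 1.322
vertex 3.248 0.059 2.286
vertex 3.788 -0.032 1.303
endloop
endfacet
facet normal 0.042 0.709 -0.704
outer loop
vertex 2.667 0.054 1.322
vertex 3.788 -0.032 1.303
vertex 3.163 -0.672 0.62
endloop
endfacet
facet normal -0.566 0.340 -0.751
outer loop
vertex 2.667 0.054 1.322
vertex 3.163 -0.672 0.62
vertex 2.236 -0.976 1.181
endloop
endfacet
facet normal -0.313 0.402 0.860
outer loop
vertex 3.248 0.059 2.286
vertex 2.289 -0.525 2.21
vertex 3.177 -0.968 2.74
endloop
endfacet
facet normal -0.954 -0.254 0.161
outer loop
vertex 2.289 -0.525 2.21
vertex 2.236 -0.976 1.181
vertex 2.552 -1.608 2.057
endloop
endfacet
facet normal -0.399 -0.347 -0.848
outer loop
vertex 2.236 -0.976 1.181
vertex 3.163 -0.672 0.62
vertex 3.092 -1.699 1.074
endloop
endfacet
facet normal 0.585 0.251 -0.771
outer loop
vertex 3.163 -0.672 0.62
vertex 3.788 -0.032 1.303
vertex 4.051 -1.115 1.15
endloop
endfacet
facet normal 0.639 0.714 0.285
outer loop
vertex 3.788 -0.032 1.303
vertex 3.248 0.059 2.286
vertex 4.104 -0.664 2.179
endloop
endfacet
facet normal -0.042 -0.709 0.704
outer loop
vertex 3.673 -1.694 2.038
vertex 3.177 -0.968 2.74
vertex 2.552 -1.608 2.057
endloop
endfacet
facet normal -0.076 -0.996 0.051
outer loop
vertex 3.673 -1.694 2.038
vertex 2.552 -1.608 2.057
vertex 3.092 -1.699 1.074
endloop
endfacet
facet normal 0.513 -0.802 -0.305
outer loop
vertex 3.673 -1.694 2.038
vertex 3.092 -1.699 1.074
vertex 4.051 -1.115 1.15
endloop
endfacet
facet normal 0.909 -0.398 0.127
outer loop
vertex 3.673 -1.694 2.038
vertex 4.051 -1.115 1.15
vertex 4.104 -0.664 2.179
endloop
endfacet
facet normal 0.566 -0.340 0.751
outer loop
vertex 3.673 -1.694 2.038
vertex 4.104 -0.664 2.179
vertex 3.177 -0.968 2.74
endloop
endfacet
facet normal -0.585 -0.251 0.771
outer loop
vertex 2.552 -1.608 2.057
vertex 3.177 -0.968 2.74
vertex 2.289 -0.525 2.21
endloop
endfacet
facet normal -0.639 -0.714 -0.285
outer loop
vertex 3.092 -1.699 1.074
vertex 2.552 -1.608 2.057
vertex 2.236 -0.976 1.181
endloop
endfacet
facet normal 0.313 -0.402 -0.860
outer loop
vertex 4.051 -1.115 1.15
vertex 3.092 -1.699 1.074
vertex 3.163 -0.672 0.62
endloop
endfacet
facet normal 0.954 0.254 -0.161
outer loop
vertex 4.104 -0.664 2.179
vertex 4.051 -1.115 1.15
vertex 3.788 -0.032 1.303
endloop
endfacet
facet normal 0.399 0.347 0.848
outer loop
vertex 3.177 -0.968 2.74
vertex 4.104 -0.664 2.179
vertex 3.248 0.059 2.286
endloop
endfacet

endsolid


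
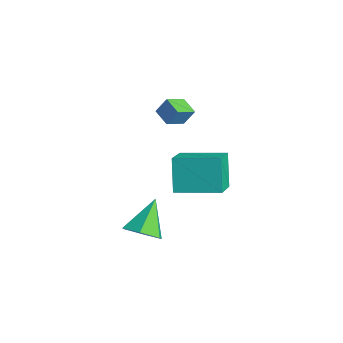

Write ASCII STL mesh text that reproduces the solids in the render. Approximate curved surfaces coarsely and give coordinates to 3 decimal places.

solid 
facet normal -0.667 0.574 -0.475
outer loop
vertex -2.806 0.962 -2.742
vertex -1.531 2.661 -2.481
vertex -1.997 0.597 -4.319
endloop
endfacet
facet normal -0.596 -0.794 -0.122
outer loop
vertex -0.789 -0.441 -3.459
vertex -2.806 0.962 -2.742
vertex -1.997 0.597 -4.319
endloop
endfacet
facet normal -0.667 0.574 -0.475
outer loop
vertex -1.997 0.597 -4.319
vertex -1.531 2.661 -2.481
vertex -0.722 2.296 -4.058
endloop
endfacet
facet normal 0.447 -0.202 -0.871
outer loop
vertex -0.722 2.296 -4.058
vertex -0.789 -0.441 -3.459
vertex -1.997 0.597 -4.319
endloop
endfacet
facet normal -0.447 0.202 0.871
outer loop
vertex -2.806 0.962 -2.742
vertex -0.323 1.623 -1.621
vertex -1.531 2.661 -2.481
endloop
endfacet
facet normal -0.596 -0.794 -0.122
outer loop
vertex -1.598 -0.076 -1.882
vertex -2.806 0.962 -2.742
vertex -0.789 -0.441 -3.459
endloop
endfacet
facet normal -0.447 0.202 0.871
outer loop
vertex -1.598 -0.076 -1.882
vertex -0.323 1.623 -1.621
vertex -2.806 0.962 -2.742
endloop
endfacet
facet normal 0.596 0.794 0.122
outer loop
vertex -1.531 2.661 -2.481
vertex -0.323 1.623 -1.621
vertex -0.722 2.296 -4.058
endloop
endfacet
facet normal 0.447 -0.202 -0.871
outer loop
vertex 0.486 1.258 -3.198
vertex -0.789 -0.441 -3.459
vertex -0.722 2.296 -4.058
endloop
endfacet
facet normal 0.596 0.794 0.122
outer loop
vertex -0.722 2.296 -4.058
vertex -0.323 1.623 -1.621
vertex 0.486 1.258 -3.198
endloop
endfacet
facet normal 0.667 -0.574 0.475
outer loop
vertex 0.486 1.258 -3.198
vertex -1.598 -0.076 -1.882
vertex -0.789 -0.441 -3.459
endloop
endfacet
facet normal 0.667 -0.574 0.475
outer loop
vertex -0.323 1.623 -1.621
vertex -1.598 -0.076 -1.882
vertex 0.486 1.258 -3.198
endloop
endfacet
facet normal -0.948 -0.076 0.310
outer loop
vertex -0.949 -0.655 2.599
vertex -1.171 0.278 2.149
vertex -1.161 -1.067 1.851
endloop
endfacet
facet normal 0.211 -0.880 0.425
outer loop
vertex -0.309 -0.998 1.571
vertex -0.949 -0.655 2.599
vertex -1.161 -1.067 1.851
endloop
endfacet
facet normal -0.947 -0.076 0.312
outer loop
vertex -1.161 -1.067 1.851
vertex -1.171 0.278 2.149
vertex -1.384 -0.133 1.401
endloop
endfacet
facet normal -0.242 -0.467 -0.850
outer loop
vertex -1.384 -0.133 1.401
vertex -0.309 -0.998 1.571
vertex -1.161 -1.067 1.851
endloop
endfacet
facet normal 0.242 0.468 0.850
outer loop
vertex -0.949 -0.655 2.599
vertex -0.319 0.347 1.869
vertex -1.171 0.278 2.149
endloop
endfacet
facet normal 0.210 -0.881 0.424
outer loop
vertex -0.096 -0.587 2.319
vertex -0.949 -0.655 2.599
vertex -0.309 -0.998 1.571
endloop
endfacet
facet normal 0.242 0.467 0.850
outer loop
vertex -0.096 -0.587 2.319
vertex -0.319 0.347 1.869
vertex -0.949 -0.655 2.599
endloop
endfacet
facet normal -0.211 0.881 -0.424
outer loop
vertex -1.171 0.278 2.149
vertex -0.319 0.347 1.869
vertex -1.384 -0.133 1.401
endloop
endfacet
facet normal -0.242 -0.468 -0.850
outer loop
vertex -0.531 -0.065 1.121
vertex -0.309 -0.998 1.571
vertex -1.384 -0.133 1.401
endloop
endfacet
facet normal -0.210 0.880 -0.425
outer loop
vertex -1.384 -0.133 1.401
vertex -0.319 0.347 1.869
vertex -0.531 -0.065 1.121
endloop
endfacet
facet normal 0.947 0.075 -0.311
outer loop
vertex -0.531 -0.065 1.121
vertex -0.096 -0.587 2.319
vertex -0.309 -0.998 1.571
endloop
endfacet
facet normal 0.947 0.077 -0.311
outer loop
vertex -0.319 0.347 1.869
vertex -0.096 -0.587 2.319
vertex -0.531 -0.065 1.121
endloop
endfacet
facet normal 0.429 -0.571 -0.700
outer loop
vertex 3.299 -3.218 -2.26
vertex 2.483 -3.601 -2.447
vertex 2.751 -2.846 -2.899
endloop
endfacet
facet normal 0.447 0.885 0.132
outer loop
vertex 3.299 -3.218 -2.26
vertex 2.751 -2.846 -2.899
vertex 1.717 -2.579 -1.193
endloop
endfacet
facet normal 0.428 -0.571 -0.701
outer loop
vertex 2.751 -2.846 -2.899
vertex 2.483 -3.601 -2.447
vertex 1.935 -3.229 -3.085
endloop
endfacet
facet normal -0.335 0.879 -0.340
outer loop
vertex 2.751 -2.846 -2.899
vertex 1.935 -3.229 -3.085
vertex 1.717 -2.579 -1.193
endloop
endfacet
facet normal 0.428 -0.571 -0.701
outer loop
vertex 1.935 -3.229 -3.085
vertex 2.483 -3.601 -2.447
vertex 1.668 -3.984 -2.633
endloop
endfacet
facet normal -0.956 0.226 -0.188
outer loop
vertex 1.935 -3.229 -3.085
vertex 1.668 -3.984 -2.633
vertex 1.717 -2.579 -1.193
endloop
endfacet
facet normal 0.428 -0.571 -0.701
outer loop
vertex 1.668 -3.984 -2.633
vertex 2.483 -3.601 -2.447
vertex 2.216 -4.356 -1.995
endloop
endfacet
facet normal -0.795 -0.421 0.437
outer loop
vertex 1.668 -3.984 -2.633
vertex 2.216 -4.356 -1.995
vertex 1.717 -2.579 -1.193
endloop
endfacet
facet normal 0.429 -0.571 -0.700
outer loop
vertex 2.216 -4.356 -1.995
vertex 2.483 -3.601 -2.447
vertex 3.031 -3.973 -1.808
endloop
endfacet
facet normal -0.014 -0.415 0.910
outer loop
vertex 2.216 -4.356 -1.995
vertex 3.031 -3.973 -1.808
vertex 1.717 -2.579 -1.193
endloop
endfacet
facet normal 0.429 -0.571 -0.700
outer loop
vertex 3.031 -3.973 -1.808
vertex 2.483 -3.601 -2.447
vertex 3.299 -3.218 -2.26
endloop
endfacet
facet normal 0.607 0.238 0.758
outer loop
vertex 3.031 -3.973 -1.808
vertex 3.299 -3.218 -2.26
vertex 1.717 -2.579 -1.193
endloop
endfacet

endsolid


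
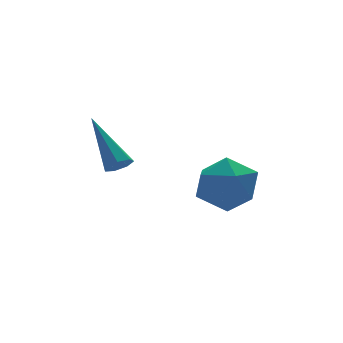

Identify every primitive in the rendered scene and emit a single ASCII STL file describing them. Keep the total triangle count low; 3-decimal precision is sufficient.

solid 
facet normal 0.075 -0.735 -0.674
outer loop
vertex -1.252 -3.611 -1.374
vertex -1.739 -3.565 -1.478
vertex -1.35 -3.331 -1.69
endloop
endfacet
facet normal 0.936 0.350 0.020
outer loop
vertex -1.252 -3.611 -1.374
vertex -1.35 -3.331 -1.69
vertex -1.901 -1.955 -0.002
endloop
endfacet
facet normal 0.075 -0.735 -0.674
outer loop
vertex -1.35 -3.331 -1.69
vertex -1.739 -3.565 -1.478
vertex -1.741 -3.227 -1.847
endloop
endfacet
facet normal 0.404 0.769 -0.495
outer loop
vertex -1.35 -3.331 -1.69
vertex -1.741 -3.227 -1.847
vertex -1.901 -1.955 -0.002
endloop
endfacet
facet normal 0.074 -0.735 -0.674
outer loop
vertex -1.741 -3.227 -1.847
vertex -1.739 -3.565 -1.478
vertex -2.13 -3.377 -1.726
endloop
endfacet
facet normal -0.444 0.719 -0.534
outer loop
vertex -1.741 -3.227 -1.847
vertex -2.13 -3.377 -1.726
vertex -1.901 -1.955 -0.002
endloop
endfacet
facet normal 0.074 -0.735 -0.674
outer loop
vertex -2.13 -3.377 -1.726
vertex -1.739 -3.565 -1.478
vertex -2.224 -3.668 -1.419
endloop
endfacet
facet normal -0.968 0.240 -0.069
outer loop
vertex -2.13 -3.377 -1.726
vertex -2.224 -3.668 -1.419
vertex -1.901 -1.955 -0.002
endloop
endfacet
facet normal 0.074 -0.735 -0.674
outer loop
vertex -2.224 -3.668 -1.419
vertex -1.739 -3.565 -1.478
vertex -1.953 -3.882 -1.156
endloop
endfacet
facet normal -0.777 -0.308 0.550
outer loop
vertex -2.224 -3.668 -1.419
vertex -1.953 -3.882 -1.156
vertex -1.901 -1.955 -0.002
endloop
endfacet
facet normal 0.075 -0.735 -0.674
outer loop
vertex -1.953 -3.882 -1.156
vertex -1.739 -3.565 -1.478
vertex -1.52 -3.856 -1.136
endloop
endfacet
facet normal -0.009 -0.514 0.858
outer loop
vertex -1.953 -3.882 -1.156
vertex -1.52 -3.856 -1.136
vertex -1.901 -1.955 -0.002
endloop
endfacet
facet normal 0.074 -0.736 -0.673
outer loop
vertex -1.52 -3.856 -1.136
vertex -1.739 -3.565 -1.478
vertex -1.252 -3.611 -1.374
endloop
endfacet
facet normal 0.752 -0.220 0.621
outer loop
vertex -1.52 -3.856 -1.136
vertex -1.252 -3.611 -1.374
vertex -1.901 -1.955 -0.002
endloop
endfacet
facet normal -0.819 0.552 0.154
outer loop
vertex 1.225 -3.073 -3.711
vertex 1.206 -3.415 -2.584
vertex 1.8 -2.447 -2.895
endloop
endfacet
facet normal -0.410 0.840 -0.355
outer loop
vertex 1.225 -3.073 -3.711
vertex 1.8 -2.447 -2.895
vertex 2.298 -2.647 -3.943
endloop
endfacet
facet normal -0.330 0.356 -0.874
outer loop
vertex 1.225 -3.073 -3.711
vertex 2.298 -2.647 -3.943
vertex 2.013 -3.739 -4.28
endloop
endfacet
facet normal -0.691 -0.232 -0.685
outer loop
vertex 1.225 -3.073 -3.711
vertex 2.013 -3.739 -4.28
vertex 1.338 -4.214 -3.439
endloop
endfacet
facet normal -0.993 -0.110 -0.050
outer loop
vertex 1.225 -3.073 -3.711
vertex 1.338 -4.214 -3.439
vertex 1.206 -3.415 -2.584
endloop
endfacet
facet normal 0.233 0.970 -0.075
outer loop
vertex 2.298 -2.647 -3.943
vertex 1.8 -2.447 -2.895
vertex 2.942 -2.726 -2.961
endloop
endfacet
facet normal -0.429 0.504 0.749
outer loop
vertex 1.8 -2.447 -2.895
vertex 1.206 -3.415 -2.584
vertex 2.267 -3.201 -2.12
endloop
endfacet
facet normal -0.709 -0.566 0.420
outer loop
vertex 1.206 -3.415 -2.584
vertex 1.338 -4.214 -3.439
vertex 1.982 -4.293 -2.457
endloop
endfacet
facet normal -0.221 -0.762 -0.608
outer loop
vertex 1.338 -4.214 -3.439
vertex 2.013 -3.739 -4.28
vertex 2.48 -4.493 -3.505
endloop
endfacet
facet normal 0.362 0.187 -0.913
outer loop
vertex 2.013 -3.739 -4.28
vertex 2.298 -2.647 -3.943
vertex 3.074 -3.525 -3.816
endloop
endfacet
facet normal 0.691 0.232 0.685
outer loop
vertex 3.055 -3.867 -2.689
vertex 2.942 -2.726 -2.961
vertex 2.267 -3.201 -2.12
endloop
endfacet
facet normal 0.330 -0.356 0.874
outer loop
vertex 3.055 -3.867 -2.689
vertex 2.267 -3.201 -2.12
vertex 1.982 -4.293 -2.457
endloop
endfacet
facet normal 0.410 -0.840 0.355
outer loop
vertex 3.055 -3.867 -2.689
vertex 1.982 -4.293 -2.457
vertex 2.48 -4.493 -3.505
endloop
endfacet
facet normal 0.819 -0.552 -0.154
outer loop
vertex 3.055 -3.867 -2.689
vertex 2.48 -4.493 -3.505
vertex 3.074 -3.525 -3.816
endloop
endfacet
facet normal 0.993 0.110 0.050
outer loop
vertex 3.055 -3.867 -2.689
vertex 3.074 -3.525 -3.816
vertex 2.942 -2.726 -2.961
endloop
endfacet
facet normal 0.221 0.762 0.608
outer loop
vertex 2.267 -3.201 -2.12
vertex 2.942 -2.726 -2.961
vertex 1.8 -2.447 -2.895
endloop
endfacet
facet normal -0.362 -0.187 0.913
outer loop
vertex 1.982 -4.293 -2.457
vertex 2.267 -3.201 -2.12
vertex 1.206 -3.415 -2.584
endloop
endfacet
facet normal -0.233 -0.970 0.075
outer loop
vertex 2.48 -4.493 -3.505
vertex 1.982 -4.293 -2.457
vertex 1.338 -4.214 -3.439
endloop
endfacet
facet normal 0.429 -0.504 -0.749
outer loop
vertex 3.074 -3.525 -3.816
vertex 2.48 -4.493 -3.505
vertex 2.013 -3.739 -4.28
endloop
endfacet
facet normal 0.709 0.566 -0.420
outer loop
vertex 2.942 -2.726 -2.961
vertex 3.074 -3.525 -3.816
vertex 2.298 -2.647 -3.943
endloop
endfacet

endsolid


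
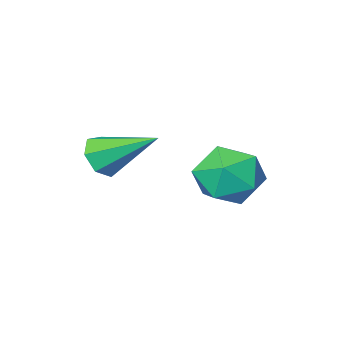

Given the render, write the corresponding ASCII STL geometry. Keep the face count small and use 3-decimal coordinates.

solid 
facet normal 0.071 0.277 0.958
outer loop
vertex -0.485 4.05 -0.788
vertex 0.149 3.258 -0.606
vertex 0.533 4.168 -0.897
endloop
endfacet
facet normal -0.040 0.842 0.538
outer loop
vertex -0.485 4.05 -0.788
vertex 0.533 4.168 -0.897
vertex -0.111 4.579 -1.589
endloop
endfacet
facet normal -0.650 0.738 0.184
outer loop
vertex -0.485 4.05 -0.788
vertex -0.111 4.579 -1.589
vertex -0.894 3.923 -1.725
endloop
endfacet
facet normal -0.916 0.106 0.386
outer loop
vertex -0.485 4.05 -0.788
vertex -0.894 3.923 -1.725
vertex -0.733 3.106 -1.117
endloop
endfacet
facet normal -0.470 -0.178 0.864
outer loop
vertex -0.485 4.05 -0.788
vertex -0.733 3.106 -1.117
vertex 0.149 3.258 -0.606
endloop
endfacet
facet normal 0.490 0.870 0.060
outer loop
vertex -0.111 4.579 -1.589
vertex 0.533 4.168 -0.897
vertex 0.753 4.114 -1.903
endloop
endfacet
facet normal 0.670 -0.046 0.741
outer loop
vertex 0.533 4.168 -0.897
vertex 0.149 3.258 -0.606
vertex 0.914 3.297 -1.295
endloop
endfacet
facet normal -0.207 -0.781 0.589
outer loop
vertex 0.149 3.258 -0.606
vertex -0.733 3.106 -1.117
vertex 0.131 2.641 -1.431
endloop
endfacet
facet normal -0.929 -0.321 -0.186
outer loop
vertex -0.733 3.106 -1.117
vertex -0.894 3.923 -1.725
vertex -0.513 3.052 -2.123
endloop
endfacet
facet normal -0.497 0.700 -0.513
outer loop
vertex -0.894 3.923 -1.725
vertex -0.111 4.579 -1.589
vertex -0.129 3.962 -2.414
endloop
endfacet
facet normal 0.916 -0.106 -0.386
outer loop
vertex 0.505 3.17 -2.232
vertex 0.753 4.114 -1.903
vertex 0.914 3.297 -1.295
endloop
endfacet
facet normal 0.650 -0.738 -0.184
outer loop
vertex 0.505 3.17 -2.232
vertex 0.914 3.297 -1.295
vertex 0.131 2.641 -1.431
endloop
endfacet
facet normal 0.040 -0.842 -0.538
outer loop
vertex 0.505 3.17 -2.232
vertex 0.131 2.641 -1.431
vertex -0.513 3.052 -2.123
endloop
endfacet
facet normal -0.071 -0.277 -0.958
outer loop
vertex 0.505 3.17 -2.232
vertex -0.513 3.052 -2.123
vertex -0.129 3.962 -2.414
endloop
endfacet
facet normal 0.470 0.178 -0.864
outer loop
vertex 0.505 3.17 -2.232
vertex -0.129 3.962 -2.414
vertex 0.753 4.114 -1.903
endloop
endfacet
facet normal 0.929 0.321 0.186
outer loop
vertex 0.914 3.297 -1.295
vertex 0.753 4.114 -1.903
vertex 0.533 4.168 -0.897
endloop
endfacet
facet normal 0.497 -0.700 0.513
outer loop
vertex 0.131 2.641 -1.431
vertex 0.914 3.297 -1.295
vertex 0.149 3.258 -0.606
endloop
endfacet
facet normal -0.490 -0.870 -0.060
outer loop
vertex -0.513 3.052 -2.123
vertex 0.131 2.641 -1.431
vertex -0.733 3.106 -1.117
endloop
endfacet
facet normal -0.670 0.046 -0.741
outer loop
vertex -0.129 3.962 -2.414
vertex -0.513 3.052 -2.123
vertex -0.894 3.923 -1.725
endloop
endfacet
facet normal 0.207 0.781 -0.589
outer loop
vertex 0.753 4.114 -1.903
vertex -0.129 3.962 -2.414
vertex -0.111 4.579 -1.589
endloop
endfacet
facet normal 0.482 -0.703 -0.523
outer loop
vertex 2.954 1.671 -0.346
vertex 2.658 1.9 -0.926
vertex 3.255 2.097 -0.641
endloop
endfacet
facet normal 0.524 0.203 0.827
outer loop
vertex 2.954 1.671 -0.346
vertex 3.255 2.097 -0.641
vertex 1.782 3.18 0.026
endloop
endfacet
facet normal 0.482 -0.703 -0.523
outer loop
vertex 3.255 2.097 -0.641
vertex 2.658 1.9 -0.926
vertex 3.107 2.374 -1.15
endloop
endfacet
facet normal 0.640 0.738 0.215
outer loop
vertex 3.255 2.097 -0.641
vertex 3.107 2.374 -1.15
vertex 1.782 3.18 0.026
endloop
endfacet
facet normal 0.481 -0.703 -0.523
outer loop
vertex 3.107 2.374 -1.15
vertex 2.658 1.9 -0.926
vertex 2.621 2.295 -1.491
endloop
endfacet
facet normal 0.158 0.888 -0.431
outer loop
vertex 3.107 2.374 -1.15
vertex 2.621 2.295 -1.491
vertex 1.782 3.18 0.026
endloop
endfacet
facet normal 0.481 -0.703 -0.523
outer loop
vertex 2.621 2.295 -1.491
vertex 2.658 1.9 -0.926
vertex 2.163 1.919 -1.407
endloop
endfacet
facet normal -0.560 0.542 -0.626
outer loop
vertex 2.621 2.295 -1.491
vertex 2.163 1.919 -1.407
vertex 1.782 3.18 0.026
endloop
endfacet
facet normal 0.482 -0.703 -0.523
outer loop
vertex 2.163 1.919 -1.407
vertex 2.658 1.9 -0.926
vertex 2.078 1.528 -0.96
endloop
endfacet
facet normal -0.974 -0.042 -0.222
outer loop
vertex 2.163 1.919 -1.407
vertex 2.078 1.528 -0.96
vertex 1.782 3.18 0.026
endloop
endfacet
facet normal 0.481 -0.703 -0.524
outer loop
vertex 2.078 1.528 -0.96
vertex 2.658 1.9 -0.926
vertex 2.43 1.418 -0.489
endloop
endfacet
facet normal -0.770 -0.423 0.477
outer loop
vertex 2.078 1.528 -0.96
vertex 2.43 1.418 -0.489
vertex 1.782 3.18 0.026
endloop
endfacet
facet normal 0.482 -0.703 -0.523
outer loop
vertex 2.43 1.418 -0.489
vertex 2.658 1.9 -0.926
vertex 2.954 1.671 -0.346
endloop
endfacet
facet normal -0.106 -0.315 0.943
outer loop
vertex 2.43 1.418 -0.489
vertex 2.954 1.671 -0.346
vertex 1.782 3.18 0.026
endloop
endfacet

endsolid


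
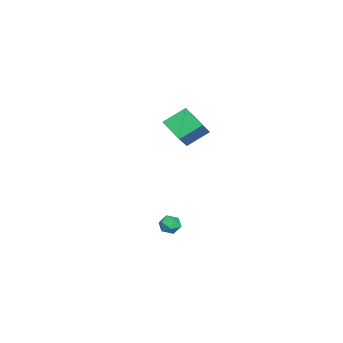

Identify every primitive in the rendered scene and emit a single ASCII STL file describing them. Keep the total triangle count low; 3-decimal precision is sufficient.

solid 
facet normal -0.589 -0.646 0.485
outer loop
vertex -3.102 -2.377 3.521
vertex -4.072 -2.141 2.658
vertex -2.588 -3.512 2.633
endloop
endfacet
facet normal 0.735 -0.179 0.654
outer loop
vertex -1.628 -2.459 1.842
vertex -3.102 -2.377 3.521
vertex -2.588 -3.512 2.633
endloop
endfacet
facet normal -0.589 -0.646 0.486
outer loop
vertex -2.588 -3.512 2.633
vertex -4.072 -2.141 2.658
vertex -3.558 -3.277 1.77
endloop
endfacet
facet normal 0.336 -0.742 -0.580
outer loop
vertex -3.558 -3.277 1.77
vertex -1.628 -2.459 1.842
vertex -2.588 -3.512 2.633
endloop
endfacet
facet normal -0.336 0.742 0.580
outer loop
vertex -3.102 -2.377 3.521
vertex -3.112 -1.088 1.867
vertex -4.072 -2.141 2.658
endloop
endfacet
facet normal 0.735 -0.179 0.654
outer loop
vertex -2.142 -1.323 2.73
vertex -3.102 -2.377 3.521
vertex -1.628 -2.459 1.842
endloop
endfacet
facet normal -0.336 0.742 0.580
outer loop
vertex -2.142 -1.323 2.73
vertex -3.112 -1.088 1.867
vertex -3.102 -2.377 3.521
endloop
endfacet
facet normal -0.735 0.179 -0.654
outer loop
vertex -4.072 -2.141 2.658
vertex -3.112 -1.088 1.867
vertex -3.558 -3.277 1.77
endloop
endfacet
facet normal 0.336 -0.742 -0.581
outer loop
vertex -2.598 -2.223 0.979
vertex -1.628 -2.459 1.842
vertex -3.558 -3.277 1.77
endloop
endfacet
facet normal -0.735 0.179 -0.654
outer loop
vertex -3.558 -3.277 1.77
vertex -3.112 -1.088 1.867
vertex -2.598 -2.223 0.979
endloop
endfacet
facet normal 0.589 0.646 -0.485
outer loop
vertex -2.598 -2.223 0.979
vertex -2.142 -1.323 2.73
vertex -1.628 -2.459 1.842
endloop
endfacet
facet normal 0.589 0.646 -0.486
outer loop
vertex -3.112 -1.088 1.867
vertex -2.142 -1.323 2.73
vertex -2.598 -2.223 0.979
endloop
endfacet
facet normal 0.282 -0.205 0.937
outer loop
vertex 4.125 -1.698 -1.254
vertex 3.697 -2.16 -1.226
vertex 4.282 -2.283 -1.429
endloop
endfacet
facet normal 0.828 0.055 0.558
outer loop
vertex 4.125 -1.698 -1.254
vertex 4.282 -2.283 -1.429
vertex 4.478 -1.79 -1.769
endloop
endfacet
facet normal 0.641 0.701 0.314
outer loop
vertex 4.125 -1.698 -1.254
vertex 4.478 -1.79 -1.769
vertex 4.014 -1.362 -1.777
endloop
endfacet
facet normal -0.020 0.839 0.543
outer loop
vertex 4.125 -1.698 -1.254
vertex 4.014 -1.362 -1.777
vertex 3.532 -1.591 -1.441
endloop
endfacet
facet normal -0.242 0.281 0.929
outer loop
vertex 4.125 -1.698 -1.254
vertex 3.532 -1.591 -1.441
vertex 3.697 -2.16 -1.226
endloop
endfacet
facet normal 0.928 -0.373 -0.005
outer loop
vertex 4.478 -1.79 -1.769
vertex 4.282 -2.283 -1.429
vertex 4.268 -2.309 -2.059
endloop
endfacet
facet normal 0.045 -0.791 0.610
outer loop
vertex 4.282 -2.283 -1.429
vertex 3.697 -2.16 -1.226
vertex 3.786 -2.538 -1.723
endloop
endfacet
facet normal -0.803 -0.008 0.596
outer loop
vertex 3.697 -2.16 -1.226
vertex 3.532 -1.591 -1.441
vertex 3.322 -2.11 -1.731
endloop
endfacet
facet normal -0.444 0.895 -0.027
outer loop
vertex 3.532 -1.591 -1.441
vertex 4.014 -1.362 -1.777
vertex 3.518 -1.617 -2.071
endloop
endfacet
facet normal 0.626 0.671 -0.398
outer loop
vertex 4.014 -1.362 -1.777
vertex 4.478 -1.79 -1.769
vertex 4.103 -1.74 -2.274
endloop
endfacet
facet normal 0.020 -0.839 -0.543
outer loop
vertex 3.675 -2.202 -2.246
vertex 4.268 -2.309 -2.059
vertex 3.786 -2.538 -1.723
endloop
endfacet
facet normal -0.641 -0.701 -0.314
outer loop
vertex 3.675 -2.202 -2.246
vertex 3.786 -2.538 -1.723
vertex 3.322 -2.11 -1.731
endloop
endfacet
facet normal -0.828 -0.055 -0.558
outer loop
vertex 3.675 -2.202 -2.246
vertex 3.322 -2.11 -1.731
vertex 3.518 -1.617 -2.071
endloop
endfacet
facet normal -0.282 0.205 -0.937
outer loop
vertex 3.675 -2.202 -2.246
vertex 3.518 -1.617 -2.071
vertex 4.103 -1.74 -2.274
endloop
endfacet
facet normal 0.242 -0.281 -0.929
outer loop
vertex 3.675 -2.202 -2.246
vertex 4.103 -1.74 -2.274
vertex 4.268 -2.309 -2.059
endloop
endfacet
facet normal 0.444 -0.895 0.027
outer loop
vertex 3.786 -2.538 -1.723
vertex 4.268 -2.309 -2.059
vertex 4.282 -2.283 -1.429
endloop
endfacet
facet normal -0.626 -0.671 0.398
outer loop
vertex 3.322 -2.11 -1.731
vertex 3.786 -2.538 -1.723
vertex 3.697 -2.16 -1.226
endloop
endfacet
facet normal -0.928 0.373 0.005
outer loop
vertex 3.518 -1.617 -2.071
vertex 3.322 -2.11 -1.731
vertex 3.532 -1.591 -1.441
endloop
endfacet
facet normal -0.045 0.791 -0.610
outer loop
vertex 4.103 -1.74 -2.274
vertex 3.518 -1.617 -2.071
vertex 4.014 -1.362 -1.777
endloop
endfacet
facet normal 0.803 0.008 -0.596
outer loop
vertex 4.268 -2.309 -2.059
vertex 4.103 -1.74 -2.274
vertex 4.478 -1.79 -1.769
endloop
endfacet

endsolid
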